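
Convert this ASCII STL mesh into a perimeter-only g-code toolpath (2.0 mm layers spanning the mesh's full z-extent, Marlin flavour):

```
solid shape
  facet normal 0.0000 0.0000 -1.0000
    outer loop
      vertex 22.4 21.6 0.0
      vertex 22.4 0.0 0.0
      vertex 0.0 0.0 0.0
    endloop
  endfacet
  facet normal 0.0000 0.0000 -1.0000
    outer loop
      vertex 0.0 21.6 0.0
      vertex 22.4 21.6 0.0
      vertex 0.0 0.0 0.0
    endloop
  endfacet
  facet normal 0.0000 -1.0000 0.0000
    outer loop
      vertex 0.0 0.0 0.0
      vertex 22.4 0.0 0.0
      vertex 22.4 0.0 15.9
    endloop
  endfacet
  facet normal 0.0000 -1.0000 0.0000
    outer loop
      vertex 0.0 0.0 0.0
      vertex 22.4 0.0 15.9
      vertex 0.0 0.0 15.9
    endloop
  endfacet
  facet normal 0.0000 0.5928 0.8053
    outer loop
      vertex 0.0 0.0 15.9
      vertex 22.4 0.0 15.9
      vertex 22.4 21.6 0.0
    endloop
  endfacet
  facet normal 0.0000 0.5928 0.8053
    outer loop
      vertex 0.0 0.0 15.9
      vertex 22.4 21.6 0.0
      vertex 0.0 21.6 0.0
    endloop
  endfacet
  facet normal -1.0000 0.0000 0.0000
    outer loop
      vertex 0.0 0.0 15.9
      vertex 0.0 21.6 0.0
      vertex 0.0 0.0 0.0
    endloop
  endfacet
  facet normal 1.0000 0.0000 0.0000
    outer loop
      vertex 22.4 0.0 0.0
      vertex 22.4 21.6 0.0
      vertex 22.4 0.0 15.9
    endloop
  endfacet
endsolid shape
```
; perimeter-only toolpath
G21 ; units = mm
G90 ; absolute positioning
G28 ; home
; layer 1
G0 Z2.0
G0 X0.0 Y0.0
G1 X22.4 Y0.0
G1 X22.4 Y18.9
G1 X0.0 Y18.9
G1 X0.0 Y0.0
; layer 2
G0 Z4.0
G0 X0.0 Y0.0
G1 X22.4 Y0.0
G1 X22.4 Y16.2
G1 X0.0 Y16.2
G1 X0.0 Y0.0
; layer 3
G0 Z6.0
G0 X0.0 Y0.0
G1 X22.4 Y0.0
G1 X22.4 Y13.5
G1 X0.0 Y13.5
G1 X0.0 Y0.0
; layer 4
G0 Z8.0
G0 X0.0 Y0.0
G1 X22.4 Y0.0
G1 X22.4 Y10.8
G1 X0.0 Y10.8
G1 X0.0 Y0.0
; layer 5
G0 Z9.9
G0 X0.0 Y0.0
G1 X22.4 Y0.0
G1 X22.4 Y8.1
G1 X0.0 Y8.1
G1 X0.0 Y0.0
; layer 6
G0 Z11.9
G0 X0.0 Y0.0
G1 X22.4 Y0.0
G1 X22.4 Y5.4
G1 X0.0 Y5.4
G1 X0.0 Y0.0
; layer 7
G0 Z13.9
G0 X0.0 Y0.0
G1 X22.4 Y0.0
G1 X22.4 Y2.7
G1 X0.0 Y2.7
G1 X0.0 Y0.0
M2 ; end

The solid is a wedge (ramp): 22.4 × 21.6 mm base, rising to 15.9 mm along the y=0 edge and sloping linearly to z=0 at y=21.6. Slicing at Δz = 2.0 mm — 8 equal slices spanning the solid's height, so layer i sits at z = i·h/8 — gives 7 non-empty perimeters. Each is a 4-segment closed polygon; G0 lifts to the layer z and rapids to the start vertex, then G1 traces the edges. The cross-section shrinks linearly with z (the slice at the apex is degenerate and omitted).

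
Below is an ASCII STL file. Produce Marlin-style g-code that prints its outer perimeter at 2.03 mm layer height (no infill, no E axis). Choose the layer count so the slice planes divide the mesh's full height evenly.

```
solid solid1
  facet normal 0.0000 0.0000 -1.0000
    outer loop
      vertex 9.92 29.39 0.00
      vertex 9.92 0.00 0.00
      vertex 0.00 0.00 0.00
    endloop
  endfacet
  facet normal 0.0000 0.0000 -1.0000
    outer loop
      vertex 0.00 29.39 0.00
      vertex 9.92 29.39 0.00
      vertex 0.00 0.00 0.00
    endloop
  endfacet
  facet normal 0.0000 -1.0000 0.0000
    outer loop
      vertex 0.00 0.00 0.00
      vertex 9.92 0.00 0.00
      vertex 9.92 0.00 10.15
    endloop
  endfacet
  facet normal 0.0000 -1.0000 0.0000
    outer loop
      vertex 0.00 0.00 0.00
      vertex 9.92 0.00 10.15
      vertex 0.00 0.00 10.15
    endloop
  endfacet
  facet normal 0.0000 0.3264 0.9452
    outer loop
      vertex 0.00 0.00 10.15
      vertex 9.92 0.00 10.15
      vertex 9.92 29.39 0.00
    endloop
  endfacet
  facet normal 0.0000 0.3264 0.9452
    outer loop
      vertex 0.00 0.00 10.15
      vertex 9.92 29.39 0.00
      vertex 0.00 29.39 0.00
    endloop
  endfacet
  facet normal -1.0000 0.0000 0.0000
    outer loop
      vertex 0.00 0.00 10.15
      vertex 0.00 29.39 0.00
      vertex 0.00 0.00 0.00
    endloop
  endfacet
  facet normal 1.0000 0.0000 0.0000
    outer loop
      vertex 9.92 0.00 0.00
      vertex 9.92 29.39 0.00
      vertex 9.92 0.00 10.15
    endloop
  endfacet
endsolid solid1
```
; perimeter-only toolpath
G21 ; units = mm
G90 ; absolute positioning
G28 ; home
; layer 1
G0 Z2.03
G0 X0.00 Y0.00
G1 X9.92 Y0.00
G1 X9.92 Y23.51
G1 X0.00 Y23.51
G1 X0.00 Y0.00
; layer 2
G0 Z4.06
G0 X0.00 Y0.00
G1 X9.92 Y0.00
G1 X9.92 Y17.63
G1 X0.00 Y17.63
G1 X0.00 Y0.00
; layer 3
G0 Z6.09
G0 X0.00 Y0.00
G1 X9.92 Y0.00
G1 X9.92 Y11.76
G1 X0.00 Y11.76
G1 X0.00 Y0.00
; layer 4
G0 Z8.12
G0 X0.00 Y0.00
G1 X9.92 Y0.00
G1 X9.92 Y5.88
G1 X0.00 Y5.88
G1 X0.00 Y0.00
M2 ; end

The solid is a wedge (ramp): 9.92 × 29.4 mm base, rising to 10.2 mm along the y=0 edge and sloping linearly to z=0 at y=29.4. Slicing at Δz = 2.03 mm — 5 equal slices spanning the solid's height, so layer i sits at z = i·h/5 — gives 4 non-empty perimeters. Each is a 4-segment closed polygon; G0 lifts to the layer z and rapids to the start vertex, then G1 traces the edges. The cross-section shrinks linearly with z (the slice at the apex is degenerate and omitted).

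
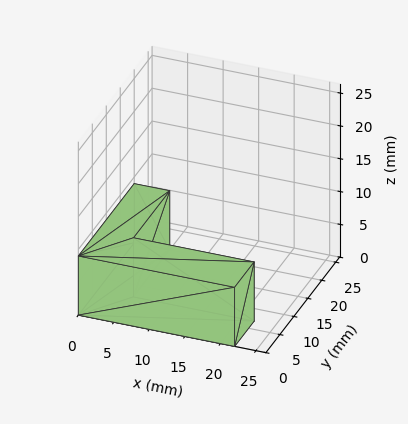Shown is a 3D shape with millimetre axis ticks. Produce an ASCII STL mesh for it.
Reading the render: the shape is an L-shaped prism: outer 22 × 20 mm, arm thicknesses ≈ 7 mm (horizontal) and 5 mm (vertical), extruded 9 mm in z (dimensions read to the nearest mm from the axis ticks). For the STL, each face is triangulated and given an outward normal.

solid part
  facet normal 0.0000 0.0000 -1.0000
    outer loop
      vertex 22.00 7.00 0.00
      vertex 22.00 0.00 0.00
      vertex 0.00 0.00 0.00
    endloop
  endfacet
  facet normal 0.0000 0.0000 -1.0000
    outer loop
      vertex 5.00 7.00 0.00
      vertex 22.00 7.00 0.00
      vertex 0.00 0.00 0.00
    endloop
  endfacet
  facet normal 0.0000 0.0000 -1.0000
    outer loop
      vertex 5.00 20.00 0.00
      vertex 5.00 7.00 0.00
      vertex 0.00 0.00 0.00
    endloop
  endfacet
  facet normal 0.0000 0.0000 -1.0000
    outer loop
      vertex 0.00 20.00 0.00
      vertex 5.00 20.00 0.00
      vertex 0.00 0.00 0.00
    endloop
  endfacet
  facet normal 0.0000 0.0000 1.0000
    outer loop
      vertex 0.00 0.00 9.00
      vertex 22.00 0.00 9.00
      vertex 22.00 7.00 9.00
    endloop
  endfacet
  facet normal 0.0000 0.0000 1.0000
    outer loop
      vertex 0.00 0.00 9.00
      vertex 22.00 7.00 9.00
      vertex 5.00 7.00 9.00
    endloop
  endfacet
  facet normal 0.0000 0.0000 1.0000
    outer loop
      vertex 0.00 0.00 9.00
      vertex 5.00 7.00 9.00
      vertex 5.00 20.00 9.00
    endloop
  endfacet
  facet normal 0.0000 0.0000 1.0000
    outer loop
      vertex 0.00 0.00 9.00
      vertex 5.00 20.00 9.00
      vertex 0.00 20.00 9.00
    endloop
  endfacet
  facet normal 0.0000 -1.0000 0.0000
    outer loop
      vertex 0.00 0.00 0.00
      vertex 22.00 0.00 0.00
      vertex 22.00 0.00 9.00
    endloop
  endfacet
  facet normal 0.0000 -1.0000 0.0000
    outer loop
      vertex 0.00 0.00 0.00
      vertex 22.00 0.00 9.00
      vertex 0.00 0.00 9.00
    endloop
  endfacet
  facet normal 1.0000 0.0000 0.0000
    outer loop
      vertex 22.00 0.00 0.00
      vertex 22.00 7.00 0.00
      vertex 22.00 7.00 9.00
    endloop
  endfacet
  facet normal 1.0000 0.0000 0.0000
    outer loop
      vertex 22.00 0.00 0.00
      vertex 22.00 7.00 9.00
      vertex 22.00 0.00 9.00
    endloop
  endfacet
  facet normal 0.0000 1.0000 0.0000
    outer loop
      vertex 22.00 7.00 0.00
      vertex 5.00 7.00 0.00
      vertex 5.00 7.00 9.00
    endloop
  endfacet
  facet normal 0.0000 1.0000 0.0000
    outer loop
      vertex 22.00 7.00 0.00
      vertex 5.00 7.00 9.00
      vertex 22.00 7.00 9.00
    endloop
  endfacet
  facet normal 1.0000 0.0000 0.0000
    outer loop
      vertex 5.00 7.00 0.00
      vertex 5.00 20.00 0.00
      vertex 5.00 20.00 9.00
    endloop
  endfacet
  facet normal 1.0000 0.0000 0.0000
    outer loop
      vertex 5.00 7.00 0.00
      vertex 5.00 20.00 9.00
      vertex 5.00 7.00 9.00
    endloop
  endfacet
  facet normal 0.0000 1.0000 0.0000
    outer loop
      vertex 5.00 20.00 0.00
      vertex 0.00 20.00 0.00
      vertex 0.00 20.00 9.00
    endloop
  endfacet
  facet normal 0.0000 1.0000 0.0000
    outer loop
      vertex 5.00 20.00 0.00
      vertex 0.00 20.00 9.00
      vertex 5.00 20.00 9.00
    endloop
  endfacet
  facet normal -1.0000 0.0000 0.0000
    outer loop
      vertex 0.00 20.00 0.00
      vertex 0.00 0.00 0.00
      vertex 0.00 0.00 9.00
    endloop
  endfacet
  facet normal -1.0000 0.0000 0.0000
    outer loop
      vertex 0.00 20.00 0.00
      vertex 0.00 0.00 9.00
      vertex 0.00 20.00 9.00
    endloop
  endfacet
endsolid part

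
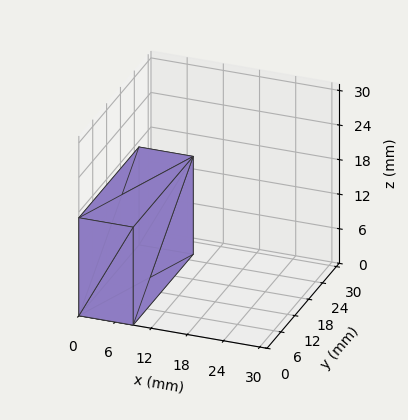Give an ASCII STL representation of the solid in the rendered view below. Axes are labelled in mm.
Reading the render: the shape is a rectangular box, roughly 9 × 26 mm footprint and 17 mm tall (dimensions read to the nearest mm from the axis ticks). For the STL, each face is triangulated and given an outward normal.

solid part
  facet normal 0.0000 0.0000 -1.0000
    outer loop
      vertex 9.000 26.000 0.000
      vertex 9.000 0.000 0.000
      vertex 0.000 0.000 0.000
    endloop
  endfacet
  facet normal 0.0000 0.0000 -1.0000
    outer loop
      vertex 0.000 26.000 0.000
      vertex 9.000 26.000 0.000
      vertex 0.000 0.000 0.000
    endloop
  endfacet
  facet normal 0.0000 0.0000 1.0000
    outer loop
      vertex 0.000 0.000 17.000
      vertex 9.000 0.000 17.000
      vertex 9.000 26.000 17.000
    endloop
  endfacet
  facet normal 0.0000 0.0000 1.0000
    outer loop
      vertex 0.000 0.000 17.000
      vertex 9.000 26.000 17.000
      vertex 0.000 26.000 17.000
    endloop
  endfacet
  facet normal 0.0000 -1.0000 0.0000
    outer loop
      vertex 0.000 0.000 0.000
      vertex 9.000 0.000 0.000
      vertex 9.000 0.000 17.000
    endloop
  endfacet
  facet normal 0.0000 -1.0000 0.0000
    outer loop
      vertex 0.000 0.000 0.000
      vertex 9.000 0.000 17.000
      vertex 0.000 0.000 17.000
    endloop
  endfacet
  facet normal 0.0000 1.0000 0.0000
    outer loop
      vertex 9.000 26.000 17.000
      vertex 9.000 26.000 0.000
      vertex 0.000 26.000 0.000
    endloop
  endfacet
  facet normal 0.0000 1.0000 0.0000
    outer loop
      vertex 0.000 26.000 17.000
      vertex 9.000 26.000 17.000
      vertex 0.000 26.000 0.000
    endloop
  endfacet
  facet normal -1.0000 0.0000 0.0000
    outer loop
      vertex 0.000 26.000 17.000
      vertex 0.000 26.000 0.000
      vertex 0.000 0.000 0.000
    endloop
  endfacet
  facet normal -1.0000 0.0000 0.0000
    outer loop
      vertex 0.000 0.000 17.000
      vertex 0.000 26.000 17.000
      vertex 0.000 0.000 0.000
    endloop
  endfacet
  facet normal 1.0000 0.0000 0.0000
    outer loop
      vertex 9.000 0.000 0.000
      vertex 9.000 26.000 0.000
      vertex 9.000 26.000 17.000
    endloop
  endfacet
  facet normal 1.0000 0.0000 0.0000
    outer loop
      vertex 9.000 0.000 0.000
      vertex 9.000 26.000 17.000
      vertex 9.000 0.000 17.000
    endloop
  endfacet
endsolid part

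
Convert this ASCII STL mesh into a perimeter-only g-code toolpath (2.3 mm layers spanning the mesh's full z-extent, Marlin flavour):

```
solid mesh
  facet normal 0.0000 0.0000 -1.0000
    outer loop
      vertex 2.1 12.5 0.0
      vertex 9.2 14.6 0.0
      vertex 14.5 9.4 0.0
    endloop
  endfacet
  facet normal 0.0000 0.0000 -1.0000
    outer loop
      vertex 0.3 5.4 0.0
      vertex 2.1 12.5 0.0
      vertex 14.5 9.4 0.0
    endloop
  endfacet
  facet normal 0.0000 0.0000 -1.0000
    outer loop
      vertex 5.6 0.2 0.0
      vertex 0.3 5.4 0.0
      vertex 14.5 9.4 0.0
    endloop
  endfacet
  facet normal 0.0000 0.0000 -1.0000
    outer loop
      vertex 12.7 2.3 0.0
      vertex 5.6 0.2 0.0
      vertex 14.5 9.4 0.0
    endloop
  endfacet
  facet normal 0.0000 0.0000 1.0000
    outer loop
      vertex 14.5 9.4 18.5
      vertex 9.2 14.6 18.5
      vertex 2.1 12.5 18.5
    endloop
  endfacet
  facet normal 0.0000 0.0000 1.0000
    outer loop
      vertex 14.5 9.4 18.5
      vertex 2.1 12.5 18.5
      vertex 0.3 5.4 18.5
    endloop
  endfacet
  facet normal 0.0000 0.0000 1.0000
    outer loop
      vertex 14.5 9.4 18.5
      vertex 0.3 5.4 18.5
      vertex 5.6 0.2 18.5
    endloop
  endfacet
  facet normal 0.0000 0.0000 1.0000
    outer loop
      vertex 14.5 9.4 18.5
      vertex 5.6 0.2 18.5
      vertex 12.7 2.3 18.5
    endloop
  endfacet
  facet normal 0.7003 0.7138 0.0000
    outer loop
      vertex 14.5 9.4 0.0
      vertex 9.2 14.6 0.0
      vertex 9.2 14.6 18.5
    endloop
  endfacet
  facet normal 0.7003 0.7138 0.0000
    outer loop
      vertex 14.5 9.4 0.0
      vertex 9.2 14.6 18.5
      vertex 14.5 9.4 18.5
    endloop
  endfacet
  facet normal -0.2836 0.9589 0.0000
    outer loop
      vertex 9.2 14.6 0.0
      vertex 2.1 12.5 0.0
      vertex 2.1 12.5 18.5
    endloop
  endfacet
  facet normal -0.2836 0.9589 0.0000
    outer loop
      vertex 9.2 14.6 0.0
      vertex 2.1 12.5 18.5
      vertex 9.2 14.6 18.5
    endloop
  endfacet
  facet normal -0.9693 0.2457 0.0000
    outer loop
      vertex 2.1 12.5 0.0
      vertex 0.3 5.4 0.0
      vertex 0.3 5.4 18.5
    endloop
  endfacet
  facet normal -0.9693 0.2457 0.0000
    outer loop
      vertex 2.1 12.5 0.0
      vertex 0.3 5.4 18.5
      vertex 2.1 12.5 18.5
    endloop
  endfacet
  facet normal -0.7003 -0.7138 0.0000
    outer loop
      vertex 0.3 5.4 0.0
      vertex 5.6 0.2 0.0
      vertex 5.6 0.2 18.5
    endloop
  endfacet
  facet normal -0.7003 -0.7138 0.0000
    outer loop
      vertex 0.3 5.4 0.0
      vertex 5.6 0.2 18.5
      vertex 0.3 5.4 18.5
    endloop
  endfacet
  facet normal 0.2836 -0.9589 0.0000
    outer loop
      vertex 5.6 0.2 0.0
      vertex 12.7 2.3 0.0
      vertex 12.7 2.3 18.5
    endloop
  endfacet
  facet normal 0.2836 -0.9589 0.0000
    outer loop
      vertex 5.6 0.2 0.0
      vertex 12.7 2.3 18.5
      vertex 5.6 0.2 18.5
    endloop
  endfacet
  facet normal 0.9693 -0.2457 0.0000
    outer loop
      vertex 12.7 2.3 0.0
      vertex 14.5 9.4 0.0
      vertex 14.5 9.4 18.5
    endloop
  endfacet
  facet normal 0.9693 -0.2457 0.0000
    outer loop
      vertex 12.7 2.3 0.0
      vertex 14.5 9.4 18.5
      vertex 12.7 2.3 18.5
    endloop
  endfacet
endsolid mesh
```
; perimeter-only toolpath
G21 ; units = mm
G90 ; absolute positioning
G28 ; home
; layer 1
G0 Z2.3
G0 X14.5 Y9.4
G1 X9.2 Y14.6
G1 X2.1 Y12.5
G1 X0.3 Y5.4
G1 X5.6 Y0.2
G1 X12.7 Y2.3
G1 X14.5 Y9.4
; layer 2
G0 Z4.6
G0 X14.5 Y9.4
G1 X9.2 Y14.6
G1 X2.1 Y12.5
G1 X0.3 Y5.4
G1 X5.6 Y0.2
G1 X12.7 Y2.3
G1 X14.5 Y9.4
; layer 3
G0 Z6.9
G0 X14.5 Y9.4
G1 X9.2 Y14.6
G1 X2.1 Y12.5
G1 X0.3 Y5.4
G1 X5.6 Y0.2
G1 X12.7 Y2.3
G1 X14.5 Y9.4
; layer 4
G0 Z9.2
G0 X14.5 Y9.4
G1 X9.2 Y14.6
G1 X2.1 Y12.5
G1 X0.3 Y5.4
G1 X5.6 Y0.2
G1 X12.7 Y2.3
G1 X14.5 Y9.4
; layer 5
G0 Z11.6
G0 X14.5 Y9.4
G1 X9.2 Y14.6
G1 X2.1 Y12.5
G1 X0.3 Y5.4
G1 X5.6 Y0.2
G1 X12.7 Y2.3
G1 X14.5 Y9.4
; layer 6
G0 Z13.9
G0 X14.5 Y9.4
G1 X9.2 Y14.6
G1 X2.1 Y12.5
G1 X0.3 Y5.4
G1 X5.6 Y0.2
G1 X12.7 Y2.3
G1 X14.5 Y9.4
; layer 7
G0 Z16.2
G0 X14.5 Y9.4
G1 X9.2 Y14.6
G1 X2.1 Y12.5
G1 X0.3 Y5.4
G1 X5.6 Y0.2
G1 X12.7 Y2.3
G1 X14.5 Y9.4
; layer 8
G0 Z18.5
G0 X14.5 Y9.4
G1 X9.2 Y14.6
G1 X2.1 Y12.5
G1 X0.3 Y5.4
G1 X5.6 Y0.2
G1 X12.7 Y2.3
G1 X14.5 Y9.4
M2 ; end

The solid is a regular 6-sided prism (a cylinder approximated with 6 flat sides), circumscribed radius ≈ 7.4 mm, height ≈ 18.5 mm. Slicing at Δz = 2.3 mm — 8 equal slices spanning the solid's height, so layer i sits at z = i·h/8 — gives 8 non-empty perimeters. Each is a 6-segment closed polygon; G0 lifts to the layer z and rapids to the start vertex, then G1 traces the edges.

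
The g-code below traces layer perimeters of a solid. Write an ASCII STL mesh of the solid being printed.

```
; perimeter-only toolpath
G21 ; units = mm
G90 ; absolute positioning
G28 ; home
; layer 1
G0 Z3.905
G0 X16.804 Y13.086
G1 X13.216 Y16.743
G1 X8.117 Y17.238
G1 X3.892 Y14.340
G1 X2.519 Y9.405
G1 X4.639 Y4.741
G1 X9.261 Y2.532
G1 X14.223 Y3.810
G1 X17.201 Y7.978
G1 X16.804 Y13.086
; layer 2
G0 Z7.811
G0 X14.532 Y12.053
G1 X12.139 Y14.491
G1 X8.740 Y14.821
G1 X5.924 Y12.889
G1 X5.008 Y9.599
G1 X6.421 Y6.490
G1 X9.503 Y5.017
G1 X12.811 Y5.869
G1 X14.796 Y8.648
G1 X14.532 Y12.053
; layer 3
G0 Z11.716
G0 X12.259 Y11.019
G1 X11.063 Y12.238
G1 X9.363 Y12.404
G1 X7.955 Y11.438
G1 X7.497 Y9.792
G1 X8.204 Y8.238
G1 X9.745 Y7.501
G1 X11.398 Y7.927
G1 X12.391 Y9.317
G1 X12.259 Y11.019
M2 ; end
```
solid part
  facet normal 0.0000 0.0000 -1.0000
    outer loop
      vertex 7.494 19.656 0.000
      vertex 14.293 18.995 0.000
      vertex 19.077 14.119 0.000
    endloop
  endfacet
  facet normal 0.0000 0.0000 -1.0000
    outer loop
      vertex 1.861 15.792 0.000
      vertex 7.494 19.656 0.000
      vertex 19.077 14.119 0.000
    endloop
  endfacet
  facet normal 0.0000 0.0000 -1.0000
    outer loop
      vertex 0.030 9.211 0.000
      vertex 1.861 15.792 0.000
      vertex 19.077 14.119 0.000
    endloop
  endfacet
  facet normal 0.0000 0.0000 -1.0000
    outer loop
      vertex 2.857 2.993 0.000
      vertex 0.030 9.211 0.000
      vertex 19.077 14.119 0.000
    endloop
  endfacet
  facet normal 0.0000 0.0000 -1.0000
    outer loop
      vertex 9.020 0.047 0.000
      vertex 2.857 2.993 0.000
      vertex 19.077 14.119 0.000
    endloop
  endfacet
  facet normal 0.0000 0.0000 -1.0000
    outer loop
      vertex 15.635 1.751 0.000
      vertex 9.020 0.047 0.000
      vertex 19.077 14.119 0.000
    endloop
  endfacet
  facet normal 0.0000 0.0000 -1.0000
    outer loop
      vertex 19.606 7.309 0.000
      vertex 15.635 1.751 0.000
      vertex 19.077 14.119 0.000
    endloop
  endfacet
  facet normal 0.6119 0.6004 0.5149
    outer loop
      vertex 19.077 14.119 0.000
      vertex 14.293 18.995 0.000
      vertex 9.986 9.986 15.622
    endloop
  endfacet
  facet normal 0.0830 0.8532 0.5149
    outer loop
      vertex 14.293 18.995 0.000
      vertex 7.494 19.656 0.000
      vertex 9.986 9.986 15.622
    endloop
  endfacet
  facet normal -0.4849 0.7069 0.5149
    outer loop
      vertex 7.494 19.656 0.000
      vertex 1.861 15.792 0.000
      vertex 9.986 9.986 15.622
    endloop
  endfacet
  facet normal -0.8259 0.2298 0.5149
    outer loop
      vertex 1.861 15.792 0.000
      vertex 0.030 9.211 0.000
      vertex 9.986 9.986 15.622
    endloop
  endfacet
  facet normal -0.7804 -0.3548 0.5149
    outer loop
      vertex 0.030 9.211 0.000
      vertex 2.857 2.993 0.000
      vertex 9.986 9.986 15.622
    endloop
  endfacet
  facet normal -0.3697 -0.7734 0.5149
    outer loop
      vertex 2.857 2.993 0.000
      vertex 9.020 0.047 0.000
      vertex 9.986 9.986 15.622
    endloop
  endfacet
  facet normal 0.2138 -0.8301 0.5149
    outer loop
      vertex 9.020 0.047 0.000
      vertex 15.635 1.751 0.000
      vertex 9.986 9.986 15.622
    endloop
  endfacet
  facet normal 0.6975 -0.4983 0.5149
    outer loop
      vertex 15.635 1.751 0.000
      vertex 19.606 7.309 0.000
      vertex 9.986 9.986 15.622
    endloop
  endfacet
  facet normal 0.8547 0.0664 0.5149
    outer loop
      vertex 19.606 7.309 0.000
      vertex 19.077 14.119 0.000
      vertex 9.986 9.986 15.622
    endloop
  endfacet
endsolid part

The G0 Z moves step by Δz≈3.905 mm. The G1 loops shrink linearly with z, so the solid tapers from its base footprint up to z≈15.6. Closing with a flat bottom cap and the tapered top and triangulating gives 16 facets — a regular 9-sided pyramid, base circumscribed radius ≈ 9.99 mm, apex at z ≈ 15.6 mm.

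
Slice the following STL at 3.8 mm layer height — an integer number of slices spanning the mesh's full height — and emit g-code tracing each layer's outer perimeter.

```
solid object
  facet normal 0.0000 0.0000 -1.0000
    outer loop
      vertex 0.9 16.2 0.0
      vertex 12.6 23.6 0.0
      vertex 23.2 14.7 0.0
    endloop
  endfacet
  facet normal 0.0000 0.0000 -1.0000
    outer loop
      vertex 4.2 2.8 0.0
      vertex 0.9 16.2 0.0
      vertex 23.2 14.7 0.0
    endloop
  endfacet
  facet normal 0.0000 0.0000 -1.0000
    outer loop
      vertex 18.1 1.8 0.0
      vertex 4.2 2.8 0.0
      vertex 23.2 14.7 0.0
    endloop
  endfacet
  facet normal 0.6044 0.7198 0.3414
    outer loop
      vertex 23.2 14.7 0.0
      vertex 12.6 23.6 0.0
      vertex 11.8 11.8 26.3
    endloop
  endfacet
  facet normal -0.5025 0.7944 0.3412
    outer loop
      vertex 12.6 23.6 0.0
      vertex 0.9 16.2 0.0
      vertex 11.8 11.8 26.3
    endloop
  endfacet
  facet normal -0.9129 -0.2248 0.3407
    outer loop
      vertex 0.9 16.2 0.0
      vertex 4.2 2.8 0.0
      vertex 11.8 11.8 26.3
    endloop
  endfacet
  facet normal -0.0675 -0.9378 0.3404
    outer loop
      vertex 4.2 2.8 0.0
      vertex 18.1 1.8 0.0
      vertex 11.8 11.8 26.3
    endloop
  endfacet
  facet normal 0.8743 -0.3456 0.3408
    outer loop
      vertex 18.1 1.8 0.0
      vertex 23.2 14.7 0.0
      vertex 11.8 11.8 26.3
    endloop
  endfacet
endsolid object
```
; perimeter-only toolpath
G21 ; units = mm
G90 ; absolute positioning
G28 ; home
; layer 1
G0 Z3.8
G0 X21.6 Y14.3
G1 X12.5 Y21.9
G1 X2.5 Y15.6
G1 X5.3 Y4.1
G1 X17.2 Y3.2
G1 X21.6 Y14.3
; layer 2
G0 Z7.5
G0 X19.9 Y13.9
G1 X12.4 Y20.2
G1 X4.0 Y14.9
G1 X6.4 Y5.4
G1 X16.3 Y4.7
G1 X19.9 Y13.9
; layer 3
G0 Z11.3
G0 X18.3 Y13.5
G1 X12.3 Y18.5
G1 X5.6 Y14.3
G1 X7.5 Y6.7
G1 X15.4 Y6.1
G1 X18.3 Y13.5
; layer 4
G0 Z15.0
G0 X16.7 Y13.0
G1 X12.1 Y16.9
G1 X7.1 Y13.7
G1 X8.5 Y7.9
G1 X14.5 Y7.5
G1 X16.7 Y13.0
; layer 5
G0 Z18.8
G0 X15.1 Y12.6
G1 X12.0 Y15.2
G1 X8.7 Y13.1
G1 X9.6 Y9.2
G1 X13.6 Y8.9
G1 X15.1 Y12.6
; layer 6
G0 Z22.5
G0 X13.4 Y12.2
G1 X11.9 Y13.5
G1 X10.2 Y12.4
G1 X10.7 Y10.5
G1 X12.7 Y10.4
G1 X13.4 Y12.2
M2 ; end

The solid is a regular 5-sided pyramid, base circumscribed radius ≈ 11.8 mm, apex at z ≈ 26.3 mm. Slicing at Δz = 3.8 mm — 7 equal slices spanning the solid's height, so layer i sits at z = i·h/7 — gives 6 non-empty perimeters. Each is a 5-segment closed polygon; G0 lifts to the layer z and rapids to the start vertex, then G1 traces the edges. The cross-section shrinks linearly with z (the slice at the apex is degenerate and omitted).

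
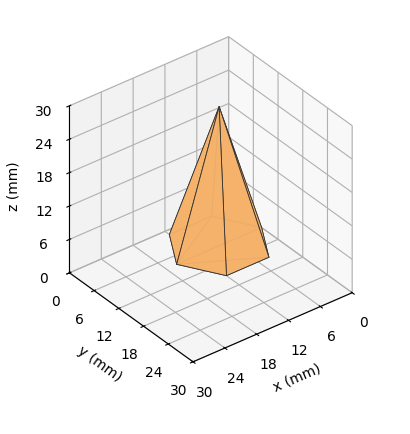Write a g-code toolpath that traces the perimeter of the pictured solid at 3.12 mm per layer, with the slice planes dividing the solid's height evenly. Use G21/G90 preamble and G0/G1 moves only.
Reading the render: the shape is a regular 6-sided pyramid, base circumscribed radius ≈ 8 mm, apex at z ≈ 25 mm (dimensions read to the nearest mm from the axis ticks). For the g-code, the solid's height is divided into equal slices at the stated Δz and each level perimeter traced with G1 moves after a G0 lift.

; perimeter-only toolpath
G21 ; units = mm
G90 ; absolute positioning
G28 ; home
; layer 1
G0 Z3.12
G0 X15.00 Y8.00
G1 X11.50 Y14.06
G1 X4.50 Y14.06
G1 X1.00 Y8.00
G1 X4.50 Y1.94
G1 X11.50 Y1.94
G1 X15.00 Y8.00
; layer 2
G0 Z6.25
G0 X14.00 Y8.00
G1 X11.00 Y13.20
G1 X5.00 Y13.20
G1 X2.00 Y8.00
G1 X5.00 Y2.80
G1 X11.00 Y2.80
G1 X14.00 Y8.00
; layer 3
G0 Z9.38
G0 X13.00 Y8.00
G1 X10.50 Y12.33
G1 X5.50 Y12.33
G1 X3.00 Y8.00
G1 X5.50 Y3.67
G1 X10.50 Y3.67
G1 X13.00 Y8.00
; layer 4
G0 Z12.50
G0 X12.00 Y8.00
G1 X10.00 Y11.46
G1 X6.00 Y11.46
G1 X4.00 Y8.00
G1 X6.00 Y4.54
G1 X10.00 Y4.54
G1 X12.00 Y8.00
; layer 5
G0 Z15.62
G0 X11.00 Y8.00
G1 X9.50 Y10.60
G1 X6.50 Y10.60
G1 X5.00 Y8.00
G1 X6.50 Y5.40
G1 X9.50 Y5.40
G1 X11.00 Y8.00
; layer 6
G0 Z18.75
G0 X10.00 Y8.00
G1 X9.00 Y9.73
G1 X7.00 Y9.73
G1 X6.00 Y8.00
G1 X7.00 Y6.27
G1 X9.00 Y6.27
G1 X10.00 Y8.00
; layer 7
G0 Z21.88
G0 X9.00 Y8.00
G1 X8.50 Y8.87
G1 X7.50 Y8.87
G1 X7.00 Y8.00
G1 X7.50 Y7.13
G1 X8.50 Y7.13
G1 X9.00 Y8.00
M2 ; end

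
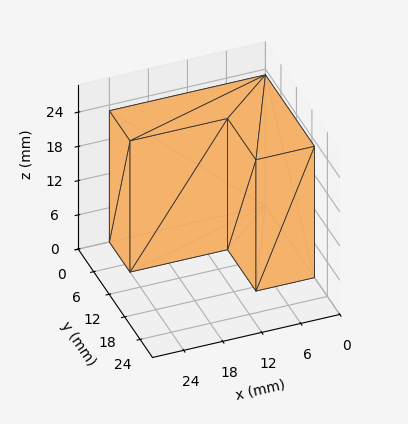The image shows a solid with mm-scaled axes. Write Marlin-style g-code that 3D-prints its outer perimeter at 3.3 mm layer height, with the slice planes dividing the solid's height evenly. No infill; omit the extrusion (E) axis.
Reading the render: the shape is an L-shaped prism: outer 24 × 19 mm, arm thicknesses ≈ 8 mm (horizontal) and 9 mm (vertical), extruded 23 mm in z (dimensions read to the nearest mm from the axis ticks). For the g-code, the solid's height is divided into equal slices at the stated Δz and each level perimeter traced with G1 moves after a G0 lift.

; perimeter-only toolpath
G21 ; units = mm
G90 ; absolute positioning
G28 ; home
; layer 1
G0 Z3.3
G0 X0.0 Y0.0
G1 X24.0 Y0.0
G1 X24.0 Y8.0
G1 X9.0 Y8.0
G1 X9.0 Y19.0
G1 X0.0 Y19.0
G1 X0.0 Y0.0
; layer 2
G0 Z6.6
G0 X0.0 Y0.0
G1 X24.0 Y0.0
G1 X24.0 Y8.0
G1 X9.0 Y8.0
G1 X9.0 Y19.0
G1 X0.0 Y19.0
G1 X0.0 Y0.0
; layer 3
G0 Z9.9
G0 X0.0 Y0.0
G1 X24.0 Y0.0
G1 X24.0 Y8.0
G1 X9.0 Y8.0
G1 X9.0 Y19.0
G1 X0.0 Y19.0
G1 X0.0 Y0.0
; layer 4
G0 Z13.1
G0 X0.0 Y0.0
G1 X24.0 Y0.0
G1 X24.0 Y8.0
G1 X9.0 Y8.0
G1 X9.0 Y19.0
G1 X0.0 Y19.0
G1 X0.0 Y0.0
; layer 5
G0 Z16.4
G0 X0.0 Y0.0
G1 X24.0 Y0.0
G1 X24.0 Y8.0
G1 X9.0 Y8.0
G1 X9.0 Y19.0
G1 X0.0 Y19.0
G1 X0.0 Y0.0
; layer 6
G0 Z19.7
G0 X0.0 Y0.0
G1 X24.0 Y0.0
G1 X24.0 Y8.0
G1 X9.0 Y8.0
G1 X9.0 Y19.0
G1 X0.0 Y19.0
G1 X0.0 Y0.0
; layer 7
G0 Z23.0
G0 X0.0 Y0.0
G1 X24.0 Y0.0
G1 X24.0 Y8.0
G1 X9.0 Y8.0
G1 X9.0 Y19.0
G1 X0.0 Y19.0
G1 X0.0 Y0.0
M2 ; end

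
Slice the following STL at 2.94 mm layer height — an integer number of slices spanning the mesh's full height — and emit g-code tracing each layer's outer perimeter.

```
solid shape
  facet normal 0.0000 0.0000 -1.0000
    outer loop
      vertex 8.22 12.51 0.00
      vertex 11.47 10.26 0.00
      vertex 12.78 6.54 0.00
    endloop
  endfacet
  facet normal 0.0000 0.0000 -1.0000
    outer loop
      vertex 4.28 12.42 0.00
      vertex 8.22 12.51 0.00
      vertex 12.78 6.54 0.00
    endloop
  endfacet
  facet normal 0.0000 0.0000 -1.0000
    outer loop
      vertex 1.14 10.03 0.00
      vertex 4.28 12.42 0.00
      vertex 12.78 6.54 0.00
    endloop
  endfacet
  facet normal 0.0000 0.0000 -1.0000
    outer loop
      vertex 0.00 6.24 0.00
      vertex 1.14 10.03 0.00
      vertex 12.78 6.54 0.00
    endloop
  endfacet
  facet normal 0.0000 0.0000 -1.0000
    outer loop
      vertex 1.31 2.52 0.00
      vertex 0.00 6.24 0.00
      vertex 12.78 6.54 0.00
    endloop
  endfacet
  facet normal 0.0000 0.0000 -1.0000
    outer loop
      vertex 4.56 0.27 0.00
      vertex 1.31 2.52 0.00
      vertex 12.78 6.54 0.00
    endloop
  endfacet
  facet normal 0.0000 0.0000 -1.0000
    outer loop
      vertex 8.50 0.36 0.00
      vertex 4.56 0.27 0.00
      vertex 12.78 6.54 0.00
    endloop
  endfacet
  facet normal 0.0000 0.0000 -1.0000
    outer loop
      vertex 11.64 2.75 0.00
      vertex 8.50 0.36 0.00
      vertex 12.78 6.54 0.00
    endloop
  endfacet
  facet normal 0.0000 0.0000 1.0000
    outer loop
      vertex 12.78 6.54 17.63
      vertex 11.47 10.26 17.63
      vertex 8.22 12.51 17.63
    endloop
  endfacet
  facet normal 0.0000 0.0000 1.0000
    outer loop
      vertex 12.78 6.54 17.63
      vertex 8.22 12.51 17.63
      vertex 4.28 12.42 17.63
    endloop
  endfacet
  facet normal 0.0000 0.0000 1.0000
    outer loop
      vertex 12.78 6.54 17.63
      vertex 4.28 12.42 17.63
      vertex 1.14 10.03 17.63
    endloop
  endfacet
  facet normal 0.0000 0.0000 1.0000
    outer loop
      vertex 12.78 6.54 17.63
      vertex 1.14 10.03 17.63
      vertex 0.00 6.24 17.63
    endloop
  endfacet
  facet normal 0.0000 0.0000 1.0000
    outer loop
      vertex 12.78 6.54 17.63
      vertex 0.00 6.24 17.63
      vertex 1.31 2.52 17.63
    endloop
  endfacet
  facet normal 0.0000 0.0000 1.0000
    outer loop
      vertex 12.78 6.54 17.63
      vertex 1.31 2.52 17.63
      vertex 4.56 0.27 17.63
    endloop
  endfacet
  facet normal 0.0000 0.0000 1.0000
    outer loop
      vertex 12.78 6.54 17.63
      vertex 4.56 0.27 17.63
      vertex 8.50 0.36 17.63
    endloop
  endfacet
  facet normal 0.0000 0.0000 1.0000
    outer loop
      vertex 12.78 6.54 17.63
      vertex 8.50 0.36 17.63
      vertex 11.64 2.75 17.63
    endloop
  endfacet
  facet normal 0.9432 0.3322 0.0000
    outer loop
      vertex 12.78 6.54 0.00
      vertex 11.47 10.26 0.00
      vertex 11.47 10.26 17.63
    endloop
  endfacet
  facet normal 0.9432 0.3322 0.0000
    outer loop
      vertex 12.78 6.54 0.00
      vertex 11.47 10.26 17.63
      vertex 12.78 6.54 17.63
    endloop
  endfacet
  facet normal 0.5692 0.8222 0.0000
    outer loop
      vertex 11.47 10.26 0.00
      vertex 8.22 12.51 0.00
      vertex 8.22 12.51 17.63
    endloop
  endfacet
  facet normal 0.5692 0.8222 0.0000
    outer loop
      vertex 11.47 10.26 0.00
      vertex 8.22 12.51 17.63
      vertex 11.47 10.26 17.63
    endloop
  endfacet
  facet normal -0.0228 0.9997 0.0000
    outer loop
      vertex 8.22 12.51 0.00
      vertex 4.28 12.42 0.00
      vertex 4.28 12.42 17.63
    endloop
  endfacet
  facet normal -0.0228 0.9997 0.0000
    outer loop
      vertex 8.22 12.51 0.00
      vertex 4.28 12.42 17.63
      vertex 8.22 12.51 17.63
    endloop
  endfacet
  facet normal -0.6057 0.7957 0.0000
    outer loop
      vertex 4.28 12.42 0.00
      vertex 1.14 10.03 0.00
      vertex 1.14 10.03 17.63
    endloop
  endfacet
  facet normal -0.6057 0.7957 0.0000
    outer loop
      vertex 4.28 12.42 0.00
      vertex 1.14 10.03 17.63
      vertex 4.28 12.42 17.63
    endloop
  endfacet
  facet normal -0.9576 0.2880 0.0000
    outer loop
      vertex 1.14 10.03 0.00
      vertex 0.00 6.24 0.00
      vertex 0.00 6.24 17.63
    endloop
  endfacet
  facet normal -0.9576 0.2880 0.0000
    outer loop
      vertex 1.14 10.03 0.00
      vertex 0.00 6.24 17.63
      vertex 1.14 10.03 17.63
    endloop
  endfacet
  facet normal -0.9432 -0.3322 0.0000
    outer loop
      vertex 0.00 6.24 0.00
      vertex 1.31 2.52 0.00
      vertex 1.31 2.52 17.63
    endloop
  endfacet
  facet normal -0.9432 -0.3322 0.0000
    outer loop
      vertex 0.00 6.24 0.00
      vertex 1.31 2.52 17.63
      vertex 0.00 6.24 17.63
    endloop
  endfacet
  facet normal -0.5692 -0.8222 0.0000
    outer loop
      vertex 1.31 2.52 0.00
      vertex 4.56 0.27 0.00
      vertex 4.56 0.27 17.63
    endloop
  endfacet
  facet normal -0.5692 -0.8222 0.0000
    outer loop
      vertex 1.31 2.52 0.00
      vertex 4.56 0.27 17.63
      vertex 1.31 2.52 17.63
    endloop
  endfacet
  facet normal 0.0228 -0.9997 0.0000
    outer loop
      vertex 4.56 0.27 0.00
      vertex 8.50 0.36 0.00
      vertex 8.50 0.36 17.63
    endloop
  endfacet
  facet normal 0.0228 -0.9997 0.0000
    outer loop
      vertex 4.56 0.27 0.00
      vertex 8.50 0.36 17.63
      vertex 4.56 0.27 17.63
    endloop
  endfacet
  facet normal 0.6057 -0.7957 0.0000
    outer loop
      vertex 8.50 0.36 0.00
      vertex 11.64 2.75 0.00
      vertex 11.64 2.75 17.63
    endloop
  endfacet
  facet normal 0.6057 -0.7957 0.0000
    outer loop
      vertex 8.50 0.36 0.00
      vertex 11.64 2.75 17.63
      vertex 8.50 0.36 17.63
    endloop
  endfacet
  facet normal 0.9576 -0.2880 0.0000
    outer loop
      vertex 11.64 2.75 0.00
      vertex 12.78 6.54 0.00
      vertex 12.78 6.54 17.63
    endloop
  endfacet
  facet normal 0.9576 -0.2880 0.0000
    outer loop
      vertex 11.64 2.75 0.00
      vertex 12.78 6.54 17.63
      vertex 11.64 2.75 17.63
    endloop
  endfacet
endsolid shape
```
; perimeter-only toolpath
G21 ; units = mm
G90 ; absolute positioning
G28 ; home
; layer 1
G0 Z2.94
G0 X12.78 Y6.54
G1 X11.47 Y10.26
G1 X8.22 Y12.51
G1 X4.28 Y12.42
G1 X1.14 Y10.03
G1 X0.00 Y6.24
G1 X1.31 Y2.52
G1 X4.56 Y0.27
G1 X8.50 Y0.36
G1 X11.64 Y2.75
G1 X12.78 Y6.54
; layer 2
G0 Z5.88
G0 X12.78 Y6.54
G1 X11.47 Y10.26
G1 X8.22 Y12.51
G1 X4.28 Y12.42
G1 X1.14 Y10.03
G1 X0.00 Y6.24
G1 X1.31 Y2.52
G1 X4.56 Y0.27
G1 X8.50 Y0.36
G1 X11.64 Y2.75
G1 X12.78 Y6.54
; layer 3
G0 Z8.81
G0 X12.78 Y6.54
G1 X11.47 Y10.26
G1 X8.22 Y12.51
G1 X4.28 Y12.42
G1 X1.14 Y10.03
G1 X0.00 Y6.24
G1 X1.31 Y2.52
G1 X4.56 Y0.27
G1 X8.50 Y0.36
G1 X11.64 Y2.75
G1 X12.78 Y6.54
; layer 4
G0 Z11.75
G0 X12.78 Y6.54
G1 X11.47 Y10.26
G1 X8.22 Y12.51
G1 X4.28 Y12.42
G1 X1.14 Y10.03
G1 X0.00 Y6.24
G1 X1.31 Y2.52
G1 X4.56 Y0.27
G1 X8.50 Y0.36
G1 X11.64 Y2.75
G1 X12.78 Y6.54
; layer 5
G0 Z14.69
G0 X12.78 Y6.54
G1 X11.47 Y10.26
G1 X8.22 Y12.51
G1 X4.28 Y12.42
G1 X1.14 Y10.03
G1 X0.00 Y6.24
G1 X1.31 Y2.52
G1 X4.56 Y0.27
G1 X8.50 Y0.36
G1 X11.64 Y2.75
G1 X12.78 Y6.54
; layer 6
G0 Z17.63
G0 X12.78 Y6.54
G1 X11.47 Y10.26
G1 X8.22 Y12.51
G1 X4.28 Y12.42
G1 X1.14 Y10.03
G1 X0.00 Y6.24
G1 X1.31 Y2.52
G1 X4.56 Y0.27
G1 X8.50 Y0.36
G1 X11.64 Y2.75
G1 X12.78 Y6.54
M2 ; end

The solid is a regular 10-sided prism (a cylinder approximated with 10 flat sides), circumscribed radius ≈ 6.39 mm, height ≈ 17.6 mm. Slicing at Δz = 2.94 mm — 6 equal slices spanning the solid's height, so layer i sits at z = i·h/6 — gives 6 non-empty perimeters. Each is a 10-segment closed polygon; G0 lifts to the layer z and rapids to the start vertex, then G1 traces the edges.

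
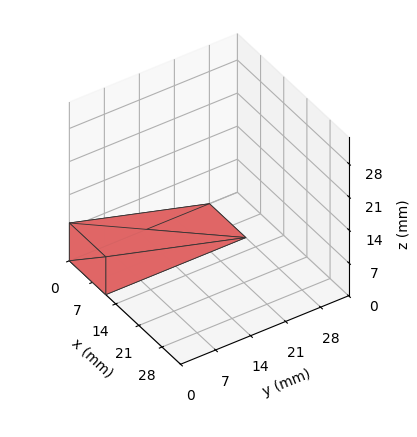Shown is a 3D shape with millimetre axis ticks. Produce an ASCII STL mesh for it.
Reading the render: the shape is a wedge (ramp): 11 × 28 mm base, rising to 8 mm along the y=0 edge and sloping linearly to z=0 at y=28 (dimensions read to the nearest mm from the axis ticks). For the STL, each face is triangulated and given an outward normal.

solid part
  facet normal 0.0000 0.0000 -1.0000
    outer loop
      vertex 11.000 28.000 0.000
      vertex 11.000 0.000 0.000
      vertex 0.000 0.000 0.000
    endloop
  endfacet
  facet normal 0.0000 0.0000 -1.0000
    outer loop
      vertex 0.000 28.000 0.000
      vertex 11.000 28.000 0.000
      vertex 0.000 0.000 0.000
    endloop
  endfacet
  facet normal 0.0000 -1.0000 0.0000
    outer loop
      vertex 0.000 0.000 0.000
      vertex 11.000 0.000 0.000
      vertex 11.000 0.000 8.000
    endloop
  endfacet
  facet normal 0.0000 -1.0000 0.0000
    outer loop
      vertex 0.000 0.000 0.000
      vertex 11.000 0.000 8.000
      vertex 0.000 0.000 8.000
    endloop
  endfacet
  facet normal 0.0000 0.2747 0.9615
    outer loop
      vertex 0.000 0.000 8.000
      vertex 11.000 0.000 8.000
      vertex 11.000 28.000 0.000
    endloop
  endfacet
  facet normal 0.0000 0.2747 0.9615
    outer loop
      vertex 0.000 0.000 8.000
      vertex 11.000 28.000 0.000
      vertex 0.000 28.000 0.000
    endloop
  endfacet
  facet normal -1.0000 0.0000 0.0000
    outer loop
      vertex 0.000 0.000 8.000
      vertex 0.000 28.000 0.000
      vertex 0.000 0.000 0.000
    endloop
  endfacet
  facet normal 1.0000 0.0000 0.0000
    outer loop
      vertex 11.000 0.000 0.000
      vertex 11.000 28.000 0.000
      vertex 11.000 0.000 8.000
    endloop
  endfacet
endsolid part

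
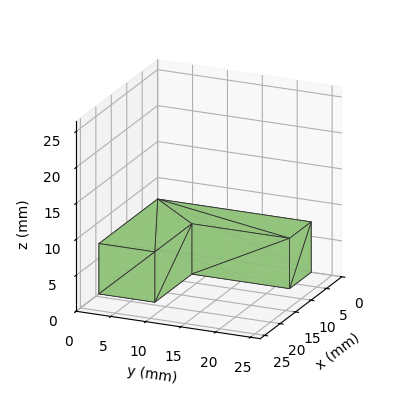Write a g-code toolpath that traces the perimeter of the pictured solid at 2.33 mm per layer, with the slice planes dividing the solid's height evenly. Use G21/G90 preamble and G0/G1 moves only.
Reading the render: the shape is an L-shaped prism: outer 19 × 22 mm, arm thicknesses ≈ 8 mm (horizontal) and 7 mm (vertical), extruded 7 mm in z (dimensions read to the nearest mm from the axis ticks). For the g-code, the solid's height is divided into equal slices at the stated Δz and each level perimeter traced with G1 moves after a G0 lift.

; perimeter-only toolpath
G21 ; units = mm
G90 ; absolute positioning
G28 ; home
; layer 1
G0 Z2.33
G0 X0.00 Y0.00
G1 X19.00 Y0.00
G1 X19.00 Y8.00
G1 X7.00 Y8.00
G1 X7.00 Y22.00
G1 X0.00 Y22.00
G1 X0.00 Y0.00
; layer 2
G0 Z4.67
G0 X0.00 Y0.00
G1 X19.00 Y0.00
G1 X19.00 Y8.00
G1 X7.00 Y8.00
G1 X7.00 Y22.00
G1 X0.00 Y22.00
G1 X0.00 Y0.00
; layer 3
G0 Z7.00
G0 X0.00 Y0.00
G1 X19.00 Y0.00
G1 X19.00 Y8.00
G1 X7.00 Y8.00
G1 X7.00 Y22.00
G1 X0.00 Y22.00
G1 X0.00 Y0.00
M2 ; end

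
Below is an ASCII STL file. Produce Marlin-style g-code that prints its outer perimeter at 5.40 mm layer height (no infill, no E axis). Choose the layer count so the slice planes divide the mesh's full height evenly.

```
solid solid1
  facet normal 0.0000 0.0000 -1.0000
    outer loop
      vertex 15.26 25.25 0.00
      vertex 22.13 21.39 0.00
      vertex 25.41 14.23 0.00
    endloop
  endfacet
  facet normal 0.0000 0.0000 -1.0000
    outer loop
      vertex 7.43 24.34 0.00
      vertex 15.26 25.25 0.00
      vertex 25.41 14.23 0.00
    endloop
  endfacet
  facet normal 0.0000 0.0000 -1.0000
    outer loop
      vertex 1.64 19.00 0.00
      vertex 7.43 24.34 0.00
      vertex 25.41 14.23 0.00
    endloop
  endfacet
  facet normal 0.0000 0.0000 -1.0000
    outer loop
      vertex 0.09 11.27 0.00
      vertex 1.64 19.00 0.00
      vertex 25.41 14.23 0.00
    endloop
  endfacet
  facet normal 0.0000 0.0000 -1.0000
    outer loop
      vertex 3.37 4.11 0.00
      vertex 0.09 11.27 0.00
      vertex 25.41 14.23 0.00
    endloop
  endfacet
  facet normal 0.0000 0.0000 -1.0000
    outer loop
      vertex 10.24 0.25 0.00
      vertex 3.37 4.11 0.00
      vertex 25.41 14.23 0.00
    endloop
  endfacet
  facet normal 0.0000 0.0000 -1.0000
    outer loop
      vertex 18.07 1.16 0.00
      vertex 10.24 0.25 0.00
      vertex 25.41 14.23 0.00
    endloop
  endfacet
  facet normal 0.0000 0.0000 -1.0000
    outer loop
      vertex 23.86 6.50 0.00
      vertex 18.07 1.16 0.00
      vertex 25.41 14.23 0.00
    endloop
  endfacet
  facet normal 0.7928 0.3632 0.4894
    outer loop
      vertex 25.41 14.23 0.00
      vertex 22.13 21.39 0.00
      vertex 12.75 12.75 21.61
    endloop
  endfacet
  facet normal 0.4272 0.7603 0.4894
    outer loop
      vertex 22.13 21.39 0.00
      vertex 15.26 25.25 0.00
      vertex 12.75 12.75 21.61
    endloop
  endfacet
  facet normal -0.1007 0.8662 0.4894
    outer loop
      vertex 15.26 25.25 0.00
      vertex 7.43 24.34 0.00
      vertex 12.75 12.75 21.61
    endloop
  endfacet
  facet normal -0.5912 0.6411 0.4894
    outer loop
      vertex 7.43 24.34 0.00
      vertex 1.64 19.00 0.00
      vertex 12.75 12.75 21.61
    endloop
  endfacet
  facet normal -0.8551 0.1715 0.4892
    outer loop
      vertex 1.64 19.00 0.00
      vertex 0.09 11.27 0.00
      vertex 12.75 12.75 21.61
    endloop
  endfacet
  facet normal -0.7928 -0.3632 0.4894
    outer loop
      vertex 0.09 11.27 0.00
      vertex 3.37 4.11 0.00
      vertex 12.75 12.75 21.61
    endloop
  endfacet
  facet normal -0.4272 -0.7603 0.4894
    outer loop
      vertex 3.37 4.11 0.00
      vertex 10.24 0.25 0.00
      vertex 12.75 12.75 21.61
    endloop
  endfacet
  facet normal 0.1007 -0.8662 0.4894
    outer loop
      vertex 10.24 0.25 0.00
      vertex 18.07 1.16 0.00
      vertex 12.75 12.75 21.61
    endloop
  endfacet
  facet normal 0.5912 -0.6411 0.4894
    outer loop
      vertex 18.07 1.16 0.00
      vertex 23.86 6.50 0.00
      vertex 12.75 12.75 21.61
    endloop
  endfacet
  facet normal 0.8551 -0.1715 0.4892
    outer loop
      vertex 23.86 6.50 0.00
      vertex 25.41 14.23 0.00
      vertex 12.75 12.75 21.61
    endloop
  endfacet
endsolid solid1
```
; perimeter-only toolpath
G21 ; units = mm
G90 ; absolute positioning
G28 ; home
; layer 1
G0 Z5.40
G0 X22.25 Y13.86
G1 X19.79 Y19.23
G1 X14.63 Y22.12
G1 X8.76 Y21.44
G1 X4.42 Y17.44
G1 X3.25 Y11.64
G1 X5.71 Y6.27
G1 X10.87 Y3.38
G1 X16.74 Y4.06
G1 X21.08 Y8.06
G1 X22.25 Y13.86
; layer 2
G0 Z10.80
G0 X19.08 Y13.49
G1 X17.44 Y17.07
G1 X14.00 Y19.00
G1 X10.09 Y18.55
G1 X7.20 Y15.88
G1 X6.42 Y12.01
G1 X8.06 Y8.43
G1 X11.50 Y6.50
G1 X15.41 Y6.96
G1 X18.30 Y9.62
G1 X19.08 Y13.49
; layer 3
G0 Z16.21
G0 X15.91 Y13.12
G1 X15.09 Y14.91
G1 X13.38 Y15.88
G1 X11.42 Y15.65
G1 X9.97 Y14.31
G1 X9.59 Y12.38
G1 X10.40 Y10.59
G1 X12.12 Y9.62
G1 X14.08 Y9.85
G1 X15.53 Y11.19
G1 X15.91 Y13.12
M2 ; end

The solid is a regular 10-sided pyramid, base circumscribed radius ≈ 12.8 mm, apex at z ≈ 21.6 mm. Slicing at Δz = 5.40 mm — 4 equal slices spanning the solid's height, so layer i sits at z = i·h/4 — gives 3 non-empty perimeters. Each is a 10-segment closed polygon; G0 lifts to the layer z and rapids to the start vertex, then G1 traces the edges. The cross-section shrinks linearly with z (the slice at the apex is degenerate and omitted).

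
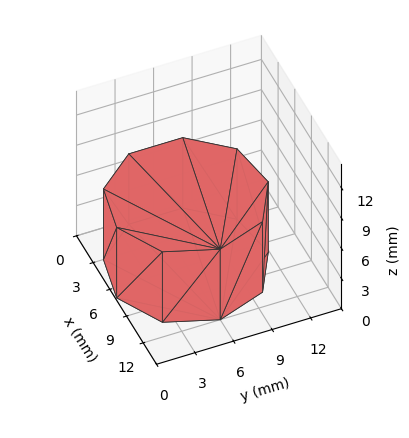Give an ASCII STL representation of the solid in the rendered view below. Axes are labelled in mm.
Reading the render: the shape is a regular 9-sided prism (a cylinder approximated with 9 flat sides), circumscribed radius ≈ 6 mm, height ≈ 7 mm (dimensions read to the nearest mm from the axis ticks). For the STL, each face is triangulated and given an outward normal.

solid part
  facet normal 0.0000 0.0000 -1.0000
    outer loop
      vertex 7.0 11.9 0.0
      vertex 10.6 9.9 0.0
      vertex 12.0 6.0 0.0
    endloop
  endfacet
  facet normal 0.0000 0.0000 -1.0000
    outer loop
      vertex 3.0 11.2 0.0
      vertex 7.0 11.9 0.0
      vertex 12.0 6.0 0.0
    endloop
  endfacet
  facet normal 0.0000 0.0000 -1.0000
    outer loop
      vertex 0.4 8.1 0.0
      vertex 3.0 11.2 0.0
      vertex 12.0 6.0 0.0
    endloop
  endfacet
  facet normal 0.0000 0.0000 -1.0000
    outer loop
      vertex 0.4 3.9 0.0
      vertex 0.4 8.1 0.0
      vertex 12.0 6.0 0.0
    endloop
  endfacet
  facet normal 0.0000 0.0000 -1.0000
    outer loop
      vertex 3.0 0.8 0.0
      vertex 0.4 3.9 0.0
      vertex 12.0 6.0 0.0
    endloop
  endfacet
  facet normal 0.0000 0.0000 -1.0000
    outer loop
      vertex 7.0 0.1 0.0
      vertex 3.0 0.8 0.0
      vertex 12.0 6.0 0.0
    endloop
  endfacet
  facet normal 0.0000 0.0000 -1.0000
    outer loop
      vertex 10.6 2.1 0.0
      vertex 7.0 0.1 0.0
      vertex 12.0 6.0 0.0
    endloop
  endfacet
  facet normal 0.0000 0.0000 1.0000
    outer loop
      vertex 12.0 6.0 7.0
      vertex 10.6 9.9 7.0
      vertex 7.0 11.9 7.0
    endloop
  endfacet
  facet normal 0.0000 0.0000 1.0000
    outer loop
      vertex 12.0 6.0 7.0
      vertex 7.0 11.9 7.0
      vertex 3.0 11.2 7.0
    endloop
  endfacet
  facet normal 0.0000 0.0000 1.0000
    outer loop
      vertex 12.0 6.0 7.0
      vertex 3.0 11.2 7.0
      vertex 0.4 8.1 7.0
    endloop
  endfacet
  facet normal 0.0000 0.0000 1.0000
    outer loop
      vertex 12.0 6.0 7.0
      vertex 0.4 8.1 7.0
      vertex 0.4 3.9 7.0
    endloop
  endfacet
  facet normal 0.0000 0.0000 1.0000
    outer loop
      vertex 12.0 6.0 7.0
      vertex 0.4 3.9 7.0
      vertex 3.0 0.8 7.0
    endloop
  endfacet
  facet normal 0.0000 0.0000 1.0000
    outer loop
      vertex 12.0 6.0 7.0
      vertex 3.0 0.8 7.0
      vertex 7.0 0.1 7.0
    endloop
  endfacet
  facet normal 0.0000 0.0000 1.0000
    outer loop
      vertex 12.0 6.0 7.0
      vertex 7.0 0.1 7.0
      vertex 10.6 2.1 7.0
    endloop
  endfacet
  facet normal 0.9412 0.3379 0.0000
    outer loop
      vertex 12.0 6.0 0.0
      vertex 10.6 9.9 0.0
      vertex 10.6 9.9 7.0
    endloop
  endfacet
  facet normal 0.9412 0.3379 0.0000
    outer loop
      vertex 12.0 6.0 0.0
      vertex 10.6 9.9 7.0
      vertex 12.0 6.0 7.0
    endloop
  endfacet
  facet normal 0.4856 0.8742 0.0000
    outer loop
      vertex 10.6 9.9 0.0
      vertex 7.0 11.9 0.0
      vertex 7.0 11.9 7.0
    endloop
  endfacet
  facet normal 0.4856 0.8742 0.0000
    outer loop
      vertex 10.6 9.9 0.0
      vertex 7.0 11.9 7.0
      vertex 10.6 9.9 7.0
    endloop
  endfacet
  facet normal -0.1724 0.9850 0.0000
    outer loop
      vertex 7.0 11.9 0.0
      vertex 3.0 11.2 0.0
      vertex 3.0 11.2 7.0
    endloop
  endfacet
  facet normal -0.1724 0.9850 0.0000
    outer loop
      vertex 7.0 11.9 0.0
      vertex 3.0 11.2 7.0
      vertex 7.0 11.9 7.0
    endloop
  endfacet
  facet normal -0.7662 0.6426 0.0000
    outer loop
      vertex 3.0 11.2 0.0
      vertex 0.4 8.1 0.0
      vertex 0.4 8.1 7.0
    endloop
  endfacet
  facet normal -0.7662 0.6426 0.0000
    outer loop
      vertex 3.0 11.2 0.0
      vertex 0.4 8.1 7.0
      vertex 3.0 11.2 7.0
    endloop
  endfacet
  facet normal -1.0000 0.0000 0.0000
    outer loop
      vertex 0.4 8.1 0.0
      vertex 0.4 3.9 0.0
      vertex 0.4 3.9 7.0
    endloop
  endfacet
  facet normal -1.0000 0.0000 0.0000
    outer loop
      vertex 0.4 8.1 0.0
      vertex 0.4 3.9 7.0
      vertex 0.4 8.1 7.0
    endloop
  endfacet
  facet normal -0.7662 -0.6426 0.0000
    outer loop
      vertex 0.4 3.9 0.0
      vertex 3.0 0.8 0.0
      vertex 3.0 0.8 7.0
    endloop
  endfacet
  facet normal -0.7662 -0.6426 0.0000
    outer loop
      vertex 0.4 3.9 0.0
      vertex 3.0 0.8 7.0
      vertex 0.4 3.9 7.0
    endloop
  endfacet
  facet normal -0.1724 -0.9850 0.0000
    outer loop
      vertex 3.0 0.8 0.0
      vertex 7.0 0.1 0.0
      vertex 7.0 0.1 7.0
    endloop
  endfacet
  facet normal -0.1724 -0.9850 0.0000
    outer loop
      vertex 3.0 0.8 0.0
      vertex 7.0 0.1 7.0
      vertex 3.0 0.8 7.0
    endloop
  endfacet
  facet normal 0.4856 -0.8742 0.0000
    outer loop
      vertex 7.0 0.1 0.0
      vertex 10.6 2.1 0.0
      vertex 10.6 2.1 7.0
    endloop
  endfacet
  facet normal 0.4856 -0.8742 0.0000
    outer loop
      vertex 7.0 0.1 0.0
      vertex 10.6 2.1 7.0
      vertex 7.0 0.1 7.0
    endloop
  endfacet
  facet normal 0.9412 -0.3379 0.0000
    outer loop
      vertex 10.6 2.1 0.0
      vertex 12.0 6.0 0.0
      vertex 12.0 6.0 7.0
    endloop
  endfacet
  facet normal 0.9412 -0.3379 0.0000
    outer loop
      vertex 10.6 2.1 0.0
      vertex 12.0 6.0 7.0
      vertex 10.6 2.1 7.0
    endloop
  endfacet
endsolid part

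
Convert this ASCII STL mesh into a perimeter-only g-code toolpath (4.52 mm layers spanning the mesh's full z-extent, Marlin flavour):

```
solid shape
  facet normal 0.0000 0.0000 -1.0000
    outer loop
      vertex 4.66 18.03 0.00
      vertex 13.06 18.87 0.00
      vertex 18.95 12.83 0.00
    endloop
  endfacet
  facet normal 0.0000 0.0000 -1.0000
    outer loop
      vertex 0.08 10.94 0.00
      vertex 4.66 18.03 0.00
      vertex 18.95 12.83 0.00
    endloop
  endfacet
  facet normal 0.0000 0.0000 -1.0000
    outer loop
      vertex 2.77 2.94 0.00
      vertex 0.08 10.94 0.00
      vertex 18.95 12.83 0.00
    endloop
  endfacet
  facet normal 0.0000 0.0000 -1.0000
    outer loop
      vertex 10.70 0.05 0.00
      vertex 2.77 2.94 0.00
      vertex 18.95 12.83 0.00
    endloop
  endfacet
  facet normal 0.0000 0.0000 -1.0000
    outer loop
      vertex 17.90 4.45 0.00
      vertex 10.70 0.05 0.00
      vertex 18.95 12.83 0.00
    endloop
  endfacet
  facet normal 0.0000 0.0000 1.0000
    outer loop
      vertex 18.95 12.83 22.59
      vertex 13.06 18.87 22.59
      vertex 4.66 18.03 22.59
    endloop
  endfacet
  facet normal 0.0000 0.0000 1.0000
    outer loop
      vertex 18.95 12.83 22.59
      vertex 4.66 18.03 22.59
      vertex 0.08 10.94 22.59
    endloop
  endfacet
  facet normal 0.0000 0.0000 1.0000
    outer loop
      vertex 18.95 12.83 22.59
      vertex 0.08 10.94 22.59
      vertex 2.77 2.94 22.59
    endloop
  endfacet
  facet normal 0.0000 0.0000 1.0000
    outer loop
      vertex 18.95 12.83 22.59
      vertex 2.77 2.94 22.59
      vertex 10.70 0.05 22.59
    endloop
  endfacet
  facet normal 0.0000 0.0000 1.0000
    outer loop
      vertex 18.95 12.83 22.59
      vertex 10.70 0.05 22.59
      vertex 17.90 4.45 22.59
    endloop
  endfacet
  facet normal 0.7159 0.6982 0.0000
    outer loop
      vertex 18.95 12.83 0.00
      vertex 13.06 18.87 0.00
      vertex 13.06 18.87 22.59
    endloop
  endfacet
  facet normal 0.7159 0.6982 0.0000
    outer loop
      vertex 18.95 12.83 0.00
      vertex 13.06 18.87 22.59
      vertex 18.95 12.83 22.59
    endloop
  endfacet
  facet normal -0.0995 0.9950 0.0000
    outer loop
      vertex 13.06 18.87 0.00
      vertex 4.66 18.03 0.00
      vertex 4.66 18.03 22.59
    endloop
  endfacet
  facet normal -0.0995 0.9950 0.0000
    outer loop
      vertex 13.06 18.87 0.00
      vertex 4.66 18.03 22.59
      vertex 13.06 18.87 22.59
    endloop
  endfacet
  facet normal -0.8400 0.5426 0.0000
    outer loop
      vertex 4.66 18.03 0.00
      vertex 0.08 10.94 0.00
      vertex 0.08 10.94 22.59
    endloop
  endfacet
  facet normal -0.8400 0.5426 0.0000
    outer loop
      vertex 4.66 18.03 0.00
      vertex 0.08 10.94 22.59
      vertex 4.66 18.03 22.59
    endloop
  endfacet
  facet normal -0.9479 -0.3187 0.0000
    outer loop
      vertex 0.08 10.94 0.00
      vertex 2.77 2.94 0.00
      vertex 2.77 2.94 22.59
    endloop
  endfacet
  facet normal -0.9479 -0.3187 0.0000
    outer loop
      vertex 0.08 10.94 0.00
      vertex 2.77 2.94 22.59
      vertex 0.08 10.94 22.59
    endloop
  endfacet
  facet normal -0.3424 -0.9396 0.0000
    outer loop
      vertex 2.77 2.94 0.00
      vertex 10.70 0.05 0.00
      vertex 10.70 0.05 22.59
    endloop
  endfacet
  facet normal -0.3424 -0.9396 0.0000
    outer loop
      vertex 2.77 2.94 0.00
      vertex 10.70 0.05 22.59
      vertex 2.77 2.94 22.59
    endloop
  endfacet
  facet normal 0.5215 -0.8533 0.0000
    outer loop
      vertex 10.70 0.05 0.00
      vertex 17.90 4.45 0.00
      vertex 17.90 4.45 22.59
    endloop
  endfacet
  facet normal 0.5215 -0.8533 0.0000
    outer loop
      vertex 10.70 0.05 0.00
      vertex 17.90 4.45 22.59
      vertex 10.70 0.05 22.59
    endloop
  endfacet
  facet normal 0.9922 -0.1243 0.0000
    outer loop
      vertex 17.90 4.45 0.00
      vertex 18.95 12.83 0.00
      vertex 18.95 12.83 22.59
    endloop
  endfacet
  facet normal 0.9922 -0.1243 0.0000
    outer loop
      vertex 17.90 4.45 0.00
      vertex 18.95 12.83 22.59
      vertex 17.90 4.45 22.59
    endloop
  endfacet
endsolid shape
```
; perimeter-only toolpath
G21 ; units = mm
G90 ; absolute positioning
G28 ; home
; layer 1
G0 Z4.52
G0 X18.95 Y12.83
G1 X13.06 Y18.87
G1 X4.66 Y18.03
G1 X0.08 Y10.94
G1 X2.77 Y2.94
G1 X10.70 Y0.05
G1 X17.90 Y4.45
G1 X18.95 Y12.83
; layer 2
G0 Z9.04
G0 X18.95 Y12.83
G1 X13.06 Y18.87
G1 X4.66 Y18.03
G1 X0.08 Y10.94
G1 X2.77 Y2.94
G1 X10.70 Y0.05
G1 X17.90 Y4.45
G1 X18.95 Y12.83
; layer 3
G0 Z13.55
G0 X18.95 Y12.83
G1 X13.06 Y18.87
G1 X4.66 Y18.03
G1 X0.08 Y10.94
G1 X2.77 Y2.94
G1 X10.70 Y0.05
G1 X17.90 Y4.45
G1 X18.95 Y12.83
; layer 4
G0 Z18.07
G0 X18.95 Y12.83
G1 X13.06 Y18.87
G1 X4.66 Y18.03
G1 X0.08 Y10.94
G1 X2.77 Y2.94
G1 X10.70 Y0.05
G1 X17.90 Y4.45
G1 X18.95 Y12.83
; layer 5
G0 Z22.59
G0 X18.95 Y12.83
G1 X13.06 Y18.87
G1 X4.66 Y18.03
G1 X0.08 Y10.94
G1 X2.77 Y2.94
G1 X10.70 Y0.05
G1 X17.90 Y4.45
G1 X18.95 Y12.83
M2 ; end

The solid is a regular 7-sided prism (a cylinder approximated with 7 flat sides), circumscribed radius ≈ 9.73 mm, height ≈ 22.6 mm. Slicing at Δz = 4.52 mm — 5 equal slices spanning the solid's height, so layer i sits at z = i·h/5 — gives 5 non-empty perimeters. Each is a 7-segment closed polygon; G0 lifts to the layer z and rapids to the start vertex, then G1 traces the edges.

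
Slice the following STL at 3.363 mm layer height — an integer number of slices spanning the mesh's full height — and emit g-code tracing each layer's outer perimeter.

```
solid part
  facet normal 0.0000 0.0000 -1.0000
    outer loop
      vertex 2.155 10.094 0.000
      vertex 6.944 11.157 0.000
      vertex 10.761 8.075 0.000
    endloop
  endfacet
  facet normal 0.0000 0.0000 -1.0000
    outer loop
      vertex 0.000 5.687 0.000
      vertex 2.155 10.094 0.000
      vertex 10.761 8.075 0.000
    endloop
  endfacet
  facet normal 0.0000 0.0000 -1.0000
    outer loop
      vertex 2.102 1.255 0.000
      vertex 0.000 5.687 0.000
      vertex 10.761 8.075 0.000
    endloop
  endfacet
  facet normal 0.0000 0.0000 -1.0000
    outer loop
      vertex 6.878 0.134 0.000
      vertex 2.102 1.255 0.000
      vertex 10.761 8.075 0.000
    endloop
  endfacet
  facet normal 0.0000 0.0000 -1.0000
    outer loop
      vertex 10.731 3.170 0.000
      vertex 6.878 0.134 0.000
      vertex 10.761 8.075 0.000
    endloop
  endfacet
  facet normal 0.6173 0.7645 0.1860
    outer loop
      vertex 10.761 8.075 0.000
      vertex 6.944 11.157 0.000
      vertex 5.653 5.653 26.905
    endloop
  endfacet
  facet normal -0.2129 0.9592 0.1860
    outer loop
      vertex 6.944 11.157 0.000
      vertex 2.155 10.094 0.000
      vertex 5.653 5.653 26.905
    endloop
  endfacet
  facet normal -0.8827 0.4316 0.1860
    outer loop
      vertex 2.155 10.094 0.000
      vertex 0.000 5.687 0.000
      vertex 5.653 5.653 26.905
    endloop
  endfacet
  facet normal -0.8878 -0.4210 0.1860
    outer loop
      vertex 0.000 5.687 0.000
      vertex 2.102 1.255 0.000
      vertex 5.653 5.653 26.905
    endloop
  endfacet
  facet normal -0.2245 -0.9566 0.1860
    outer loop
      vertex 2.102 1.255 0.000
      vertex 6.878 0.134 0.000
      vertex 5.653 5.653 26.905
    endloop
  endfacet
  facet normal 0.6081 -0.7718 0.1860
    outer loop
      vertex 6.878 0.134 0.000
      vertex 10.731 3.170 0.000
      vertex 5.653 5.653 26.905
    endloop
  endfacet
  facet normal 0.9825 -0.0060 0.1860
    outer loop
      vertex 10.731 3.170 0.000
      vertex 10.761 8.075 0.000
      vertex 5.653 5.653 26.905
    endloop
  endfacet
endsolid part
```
; perimeter-only toolpath
G21 ; units = mm
G90 ; absolute positioning
G28 ; home
; layer 1
G0 Z3.363
G0 X10.123 Y7.772
G1 X6.783 Y10.469
G1 X2.592 Y9.539
G1 X0.707 Y5.683
G1 X2.546 Y1.805
G1 X6.725 Y0.824
G1 X10.096 Y3.480
G1 X10.123 Y7.772
; layer 2
G0 Z6.726
G0 X9.484 Y7.469
G1 X6.621 Y9.781
G1 X3.029 Y8.984
G1 X1.413 Y5.678
G1 X2.990 Y2.354
G1 X6.572 Y1.514
G1 X9.461 Y3.791
G1 X9.484 Y7.469
; layer 3
G0 Z10.089
G0 X8.845 Y7.167
G1 X6.460 Y9.093
G1 X3.467 Y8.429
G1 X2.120 Y5.674
G1 X3.434 Y2.904
G1 X6.419 Y2.204
G1 X8.827 Y4.101
G1 X8.845 Y7.167
; layer 4
G0 Z13.453
G0 X8.207 Y6.864
G1 X6.298 Y8.405
G1 X3.904 Y7.873
G1 X2.826 Y5.670
G1 X3.877 Y3.454
G1 X6.265 Y2.893
G1 X8.192 Y4.412
G1 X8.207 Y6.864
; layer 5
G0 Z16.816
G0 X7.569 Y6.561
G1 X6.137 Y7.717
G1 X4.341 Y7.318
G1 X3.533 Y5.666
G1 X4.321 Y4.004
G1 X6.112 Y3.583
G1 X7.557 Y4.722
G1 X7.569 Y6.561
; layer 6
G0 Z20.179
G0 X6.930 Y6.258
G1 X5.976 Y7.029
G1 X4.779 Y6.763
G1 X4.240 Y5.662
G1 X4.765 Y4.553
G1 X5.959 Y4.273
G1 X6.922 Y5.032
G1 X6.930 Y6.258
; layer 7
G0 Z23.542
G0 X6.291 Y5.956
G1 X5.814 Y6.341
G1 X5.216 Y6.208
G1 X4.946 Y5.657
G1 X5.209 Y5.103
G1 X5.806 Y4.963
G1 X6.288 Y5.343
G1 X6.291 Y5.956
M2 ; end

The solid is a regular 7-sided pyramid, base circumscribed radius ≈ 5.65 mm, apex at z ≈ 26.9 mm. Slicing at Δz = 3.363 mm — 8 equal slices spanning the solid's height, so layer i sits at z = i·h/8 — gives 7 non-empty perimeters. Each is a 7-segment closed polygon; G0 lifts to the layer z and rapids to the start vertex, then G1 traces the edges. The cross-section shrinks linearly with z (the slice at the apex is degenerate and omitted).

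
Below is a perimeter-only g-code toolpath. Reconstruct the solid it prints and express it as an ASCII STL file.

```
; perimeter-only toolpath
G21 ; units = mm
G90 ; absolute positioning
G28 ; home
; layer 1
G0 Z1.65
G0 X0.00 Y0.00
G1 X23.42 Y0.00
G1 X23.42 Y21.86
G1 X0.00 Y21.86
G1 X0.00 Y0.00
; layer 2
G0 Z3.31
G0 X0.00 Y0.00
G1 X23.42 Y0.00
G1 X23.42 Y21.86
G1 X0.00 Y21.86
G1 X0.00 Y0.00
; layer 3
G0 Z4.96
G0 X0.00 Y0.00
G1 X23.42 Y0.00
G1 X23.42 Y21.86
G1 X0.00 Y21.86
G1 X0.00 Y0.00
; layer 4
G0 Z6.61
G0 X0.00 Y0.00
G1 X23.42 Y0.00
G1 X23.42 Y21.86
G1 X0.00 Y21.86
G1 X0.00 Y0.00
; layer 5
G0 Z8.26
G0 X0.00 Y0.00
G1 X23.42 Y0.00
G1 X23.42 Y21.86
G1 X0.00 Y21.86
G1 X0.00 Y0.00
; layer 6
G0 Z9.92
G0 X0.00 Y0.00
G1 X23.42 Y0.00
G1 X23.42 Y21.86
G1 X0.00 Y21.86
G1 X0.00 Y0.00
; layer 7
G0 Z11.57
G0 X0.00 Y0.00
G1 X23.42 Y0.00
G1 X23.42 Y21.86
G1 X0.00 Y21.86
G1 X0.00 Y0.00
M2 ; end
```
solid part
  facet normal 0.0000 0.0000 -1.0000
    outer loop
      vertex 23.42 21.86 0.00
      vertex 23.42 0.00 0.00
      vertex 0.00 0.00 0.00
    endloop
  endfacet
  facet normal 0.0000 0.0000 -1.0000
    outer loop
      vertex 0.00 21.86 0.00
      vertex 23.42 21.86 0.00
      vertex 0.00 0.00 0.00
    endloop
  endfacet
  facet normal 0.0000 0.0000 1.0000
    outer loop
      vertex 0.00 0.00 11.57
      vertex 23.42 0.00 11.57
      vertex 23.42 21.86 11.57
    endloop
  endfacet
  facet normal 0.0000 0.0000 1.0000
    outer loop
      vertex 0.00 0.00 11.57
      vertex 23.42 21.86 11.57
      vertex 0.00 21.86 11.57
    endloop
  endfacet
  facet normal 0.0000 -1.0000 0.0000
    outer loop
      vertex 0.00 0.00 0.00
      vertex 23.42 0.00 0.00
      vertex 23.42 0.00 11.57
    endloop
  endfacet
  facet normal 0.0000 -1.0000 0.0000
    outer loop
      vertex 0.00 0.00 0.00
      vertex 23.42 0.00 11.57
      vertex 0.00 0.00 11.57
    endloop
  endfacet
  facet normal 0.0000 1.0000 0.0000
    outer loop
      vertex 23.42 21.86 11.57
      vertex 23.42 21.86 0.00
      vertex 0.00 21.86 0.00
    endloop
  endfacet
  facet normal 0.0000 1.0000 0.0000
    outer loop
      vertex 0.00 21.86 11.57
      vertex 23.42 21.86 11.57
      vertex 0.00 21.86 0.00
    endloop
  endfacet
  facet normal -1.0000 0.0000 0.0000
    outer loop
      vertex 0.00 21.86 11.57
      vertex 0.00 21.86 0.00
      vertex 0.00 0.00 0.00
    endloop
  endfacet
  facet normal -1.0000 0.0000 0.0000
    outer loop
      vertex 0.00 0.00 11.57
      vertex 0.00 21.86 11.57
      vertex 0.00 0.00 0.00
    endloop
  endfacet
  facet normal 1.0000 0.0000 0.0000
    outer loop
      vertex 23.42 0.00 0.00
      vertex 23.42 21.86 0.00
      vertex 23.42 21.86 11.57
    endloop
  endfacet
  facet normal 1.0000 0.0000 0.0000
    outer loop
      vertex 23.42 0.00 0.00
      vertex 23.42 21.86 11.57
      vertex 23.42 0.00 11.57
    endloop
  endfacet
endsolid part

The G0 Z moves step by Δz≈1.65 mm. Every layer's G1 loop is the same polygon, so the solid is a straight extrusion of it from z=0 to z≈11.6. Closing with flat bottom and top caps and triangulating gives 12 facets — a rectangular box, roughly 23.4 × 21.9 mm footprint and 11.6 mm tall.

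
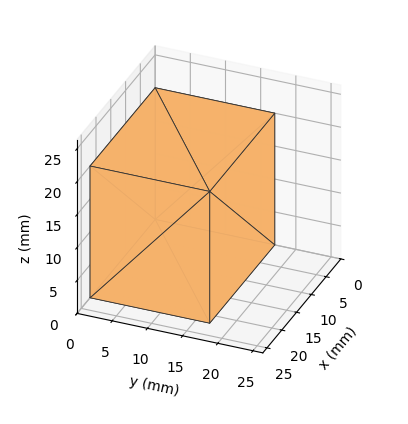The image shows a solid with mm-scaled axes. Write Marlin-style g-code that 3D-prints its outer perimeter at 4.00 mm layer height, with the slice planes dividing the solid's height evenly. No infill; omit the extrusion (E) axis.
Reading the render: the shape is a rectangular box, roughly 22 × 17 mm footprint and 20 mm tall (dimensions read to the nearest mm from the axis ticks). For the g-code, the solid's height is divided into equal slices at the stated Δz and each level perimeter traced with G1 moves after a G0 lift.

; perimeter-only toolpath
G21 ; units = mm
G90 ; absolute positioning
G28 ; home
; layer 1
G0 Z4.00
G0 X0.00 Y0.00
G1 X22.00 Y0.00
G1 X22.00 Y17.00
G1 X0.00 Y17.00
G1 X0.00 Y0.00
; layer 2
G0 Z8.00
G0 X0.00 Y0.00
G1 X22.00 Y0.00
G1 X22.00 Y17.00
G1 X0.00 Y17.00
G1 X0.00 Y0.00
; layer 3
G0 Z12.00
G0 X0.00 Y0.00
G1 X22.00 Y0.00
G1 X22.00 Y17.00
G1 X0.00 Y17.00
G1 X0.00 Y0.00
; layer 4
G0 Z16.00
G0 X0.00 Y0.00
G1 X22.00 Y0.00
G1 X22.00 Y17.00
G1 X0.00 Y17.00
G1 X0.00 Y0.00
; layer 5
G0 Z20.00
G0 X0.00 Y0.00
G1 X22.00 Y0.00
G1 X22.00 Y17.00
G1 X0.00 Y17.00
G1 X0.00 Y0.00
M2 ; end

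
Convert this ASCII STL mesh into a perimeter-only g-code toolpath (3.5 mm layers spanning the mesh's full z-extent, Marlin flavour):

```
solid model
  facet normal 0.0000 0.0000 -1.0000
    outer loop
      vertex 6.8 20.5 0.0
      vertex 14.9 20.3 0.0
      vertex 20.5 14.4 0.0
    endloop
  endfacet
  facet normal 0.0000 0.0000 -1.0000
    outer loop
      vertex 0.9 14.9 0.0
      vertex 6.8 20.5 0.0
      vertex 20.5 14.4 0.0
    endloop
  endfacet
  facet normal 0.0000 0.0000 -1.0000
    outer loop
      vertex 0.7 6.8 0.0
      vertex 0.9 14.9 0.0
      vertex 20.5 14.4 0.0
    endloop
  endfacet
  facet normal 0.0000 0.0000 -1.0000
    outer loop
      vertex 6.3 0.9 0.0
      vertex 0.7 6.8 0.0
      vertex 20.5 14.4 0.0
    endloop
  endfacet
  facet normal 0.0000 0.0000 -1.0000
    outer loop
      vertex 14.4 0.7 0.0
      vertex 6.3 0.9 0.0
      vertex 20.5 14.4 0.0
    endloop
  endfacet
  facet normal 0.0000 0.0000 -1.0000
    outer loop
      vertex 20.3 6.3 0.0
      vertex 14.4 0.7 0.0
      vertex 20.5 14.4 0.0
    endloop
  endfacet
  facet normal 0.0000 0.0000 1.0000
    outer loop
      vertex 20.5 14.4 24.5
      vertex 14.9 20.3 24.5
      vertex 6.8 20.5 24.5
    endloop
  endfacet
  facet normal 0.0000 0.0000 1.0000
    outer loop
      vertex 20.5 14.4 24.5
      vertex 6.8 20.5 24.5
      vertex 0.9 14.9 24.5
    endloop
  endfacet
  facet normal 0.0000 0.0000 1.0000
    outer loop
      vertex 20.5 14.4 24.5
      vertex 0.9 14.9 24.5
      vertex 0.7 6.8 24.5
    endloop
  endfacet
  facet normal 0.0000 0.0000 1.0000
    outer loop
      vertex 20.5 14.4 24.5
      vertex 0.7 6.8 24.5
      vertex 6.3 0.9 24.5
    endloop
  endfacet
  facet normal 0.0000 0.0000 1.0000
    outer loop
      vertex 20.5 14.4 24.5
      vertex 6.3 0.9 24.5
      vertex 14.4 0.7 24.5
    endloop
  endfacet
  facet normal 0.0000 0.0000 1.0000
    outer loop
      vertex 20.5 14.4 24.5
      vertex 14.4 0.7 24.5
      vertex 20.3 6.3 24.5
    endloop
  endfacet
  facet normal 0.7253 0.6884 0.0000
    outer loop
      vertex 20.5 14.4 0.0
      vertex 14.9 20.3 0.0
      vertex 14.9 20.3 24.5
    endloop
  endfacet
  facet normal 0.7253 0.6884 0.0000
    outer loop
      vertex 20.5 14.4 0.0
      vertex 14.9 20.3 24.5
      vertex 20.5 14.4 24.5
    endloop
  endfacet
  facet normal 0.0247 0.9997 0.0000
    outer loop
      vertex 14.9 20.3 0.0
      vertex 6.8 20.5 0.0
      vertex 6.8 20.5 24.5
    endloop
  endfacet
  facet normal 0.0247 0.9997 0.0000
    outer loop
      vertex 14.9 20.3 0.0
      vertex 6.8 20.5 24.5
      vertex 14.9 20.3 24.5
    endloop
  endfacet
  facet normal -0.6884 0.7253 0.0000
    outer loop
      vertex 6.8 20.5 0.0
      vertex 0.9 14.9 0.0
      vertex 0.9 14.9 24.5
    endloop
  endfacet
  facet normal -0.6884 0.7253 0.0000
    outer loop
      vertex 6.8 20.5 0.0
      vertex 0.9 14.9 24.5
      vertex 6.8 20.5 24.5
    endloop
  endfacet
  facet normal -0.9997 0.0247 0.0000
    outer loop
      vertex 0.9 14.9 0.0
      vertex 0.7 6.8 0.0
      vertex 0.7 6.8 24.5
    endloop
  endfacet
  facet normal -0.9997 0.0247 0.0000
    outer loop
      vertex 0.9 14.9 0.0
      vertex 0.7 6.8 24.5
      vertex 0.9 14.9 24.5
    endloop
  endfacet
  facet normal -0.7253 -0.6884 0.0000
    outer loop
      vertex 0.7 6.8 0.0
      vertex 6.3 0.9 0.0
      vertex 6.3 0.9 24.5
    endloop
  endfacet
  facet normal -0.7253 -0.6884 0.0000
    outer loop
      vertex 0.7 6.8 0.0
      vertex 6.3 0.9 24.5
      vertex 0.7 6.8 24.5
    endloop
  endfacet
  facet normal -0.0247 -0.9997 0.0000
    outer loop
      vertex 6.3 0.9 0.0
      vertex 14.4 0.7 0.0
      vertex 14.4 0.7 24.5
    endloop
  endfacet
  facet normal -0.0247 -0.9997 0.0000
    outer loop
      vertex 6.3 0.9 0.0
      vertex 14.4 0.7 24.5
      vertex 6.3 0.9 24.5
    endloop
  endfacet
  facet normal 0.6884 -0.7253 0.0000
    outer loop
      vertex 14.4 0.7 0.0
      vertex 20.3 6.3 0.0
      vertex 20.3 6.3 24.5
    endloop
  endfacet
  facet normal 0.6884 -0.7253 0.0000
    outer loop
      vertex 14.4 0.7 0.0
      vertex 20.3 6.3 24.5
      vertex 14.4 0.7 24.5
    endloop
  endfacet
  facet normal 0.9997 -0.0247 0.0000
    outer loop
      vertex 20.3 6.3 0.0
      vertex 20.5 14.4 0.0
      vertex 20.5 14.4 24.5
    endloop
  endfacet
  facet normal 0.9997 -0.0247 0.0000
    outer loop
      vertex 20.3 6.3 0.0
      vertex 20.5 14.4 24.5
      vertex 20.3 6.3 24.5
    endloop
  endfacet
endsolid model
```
; perimeter-only toolpath
G21 ; units = mm
G90 ; absolute positioning
G28 ; home
; layer 1
G0 Z3.5
G0 X20.5 Y14.4
G1 X14.9 Y20.3
G1 X6.8 Y20.5
G1 X0.9 Y14.9
G1 X0.7 Y6.8
G1 X6.3 Y0.9
G1 X14.4 Y0.7
G1 X20.3 Y6.3
G1 X20.5 Y14.4
; layer 2
G0 Z7.0
G0 X20.5 Y14.4
G1 X14.9 Y20.3
G1 X6.8 Y20.5
G1 X0.9 Y14.9
G1 X0.7 Y6.8
G1 X6.3 Y0.9
G1 X14.4 Y0.7
G1 X20.3 Y6.3
G1 X20.5 Y14.4
; layer 3
G0 Z10.5
G0 X20.5 Y14.4
G1 X14.9 Y20.3
G1 X6.8 Y20.5
G1 X0.9 Y14.9
G1 X0.7 Y6.8
G1 X6.3 Y0.9
G1 X14.4 Y0.7
G1 X20.3 Y6.3
G1 X20.5 Y14.4
; layer 4
G0 Z14.0
G0 X20.5 Y14.4
G1 X14.9 Y20.3
G1 X6.8 Y20.5
G1 X0.9 Y14.9
G1 X0.7 Y6.8
G1 X6.3 Y0.9
G1 X14.4 Y0.7
G1 X20.3 Y6.3
G1 X20.5 Y14.4
; layer 5
G0 Z17.5
G0 X20.5 Y14.4
G1 X14.9 Y20.3
G1 X6.8 Y20.5
G1 X0.9 Y14.9
G1 X0.7 Y6.8
G1 X6.3 Y0.9
G1 X14.4 Y0.7
G1 X20.3 Y6.3
G1 X20.5 Y14.4
; layer 6
G0 Z21.0
G0 X20.5 Y14.4
G1 X14.9 Y20.3
G1 X6.8 Y20.5
G1 X0.9 Y14.9
G1 X0.7 Y6.8
G1 X6.3 Y0.9
G1 X14.4 Y0.7
G1 X20.3 Y6.3
G1 X20.5 Y14.4
; layer 7
G0 Z24.5
G0 X20.5 Y14.4
G1 X14.9 Y20.3
G1 X6.8 Y20.5
G1 X0.9 Y14.9
G1 X0.7 Y6.8
G1 X6.3 Y0.9
G1 X14.4 Y0.7
G1 X20.3 Y6.3
G1 X20.5 Y14.4
M2 ; end

The solid is a regular 8-sided prism (a cylinder approximated with 8 flat sides), circumscribed radius ≈ 10.6 mm, height ≈ 24.5 mm. Slicing at Δz = 3.5 mm — 7 equal slices spanning the solid's height, so layer i sits at z = i·h/7 — gives 7 non-empty perimeters. Each is a 8-segment closed polygon; G0 lifts to the layer z and rapids to the start vertex, then G1 traces the edges.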